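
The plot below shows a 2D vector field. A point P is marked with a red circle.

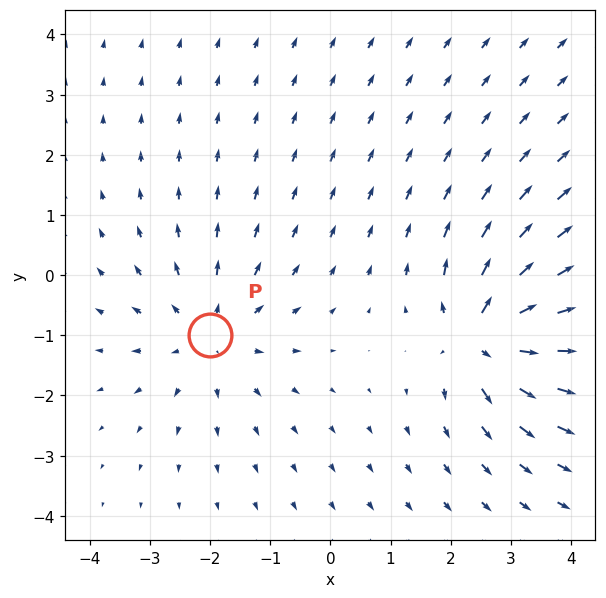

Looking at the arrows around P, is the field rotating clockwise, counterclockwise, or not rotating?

not rotating

Near P at (-2.0, -1.0) the arrows show no circulation. The curl there is ≈0.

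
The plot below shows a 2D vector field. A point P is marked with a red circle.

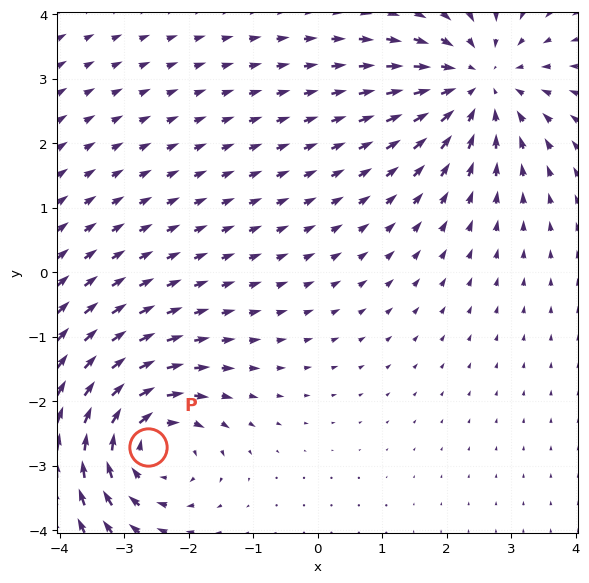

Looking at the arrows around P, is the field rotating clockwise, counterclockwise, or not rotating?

Near P at (-2.6, -2.7) the arrows circulate clockwise. The curl (z-component) there is about -4; negative curl means clockwise rotation.

clockwise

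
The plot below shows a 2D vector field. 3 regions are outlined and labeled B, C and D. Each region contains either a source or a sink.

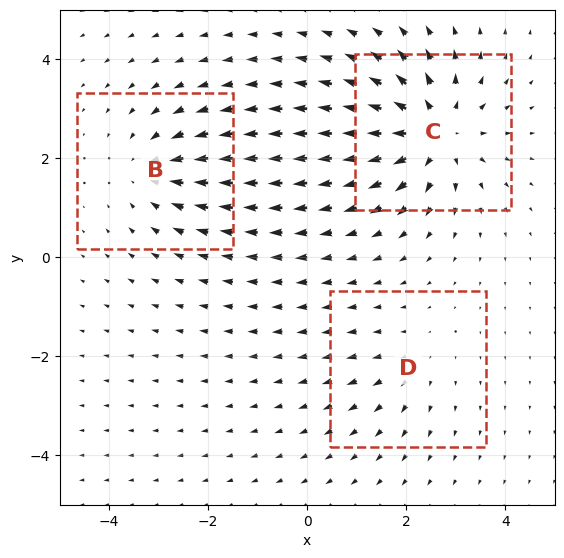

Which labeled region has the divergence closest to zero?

D

Divergence at each region's feature centre — B: about -3, C: about +5, D: about +2. Region D is closest to zero.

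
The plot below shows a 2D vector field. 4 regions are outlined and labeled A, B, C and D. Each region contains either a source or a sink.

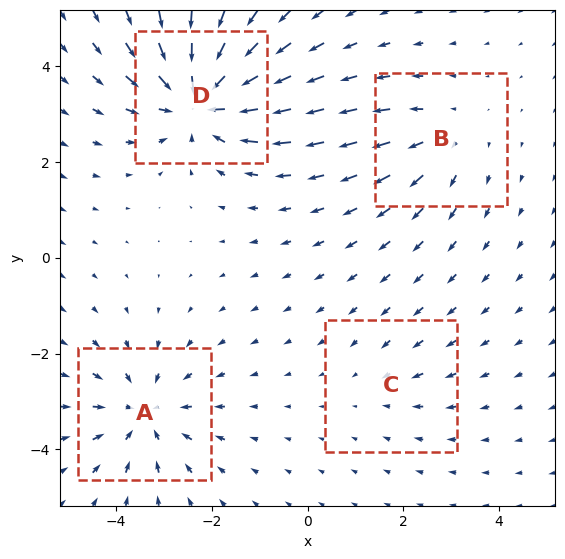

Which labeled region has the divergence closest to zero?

C

Divergence at each region's feature centre — A: about -5, B: about +3, C: about -2, D: about -7. Region C is closest to zero.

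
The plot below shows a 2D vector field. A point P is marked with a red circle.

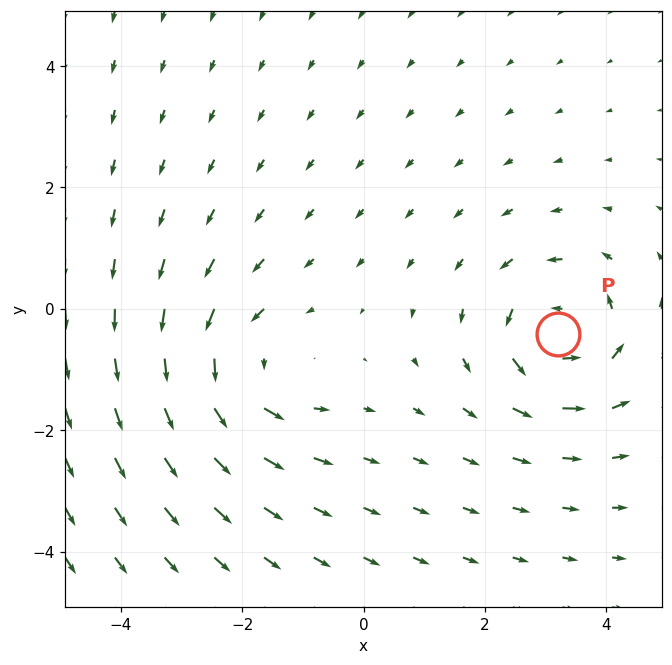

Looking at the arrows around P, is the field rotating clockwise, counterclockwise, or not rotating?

counterclockwise

Near P at (3.2, -0.4) the arrows circulate counterclockwise. The curl (z-component) there is about +6; positive curl means counterclockwise rotation.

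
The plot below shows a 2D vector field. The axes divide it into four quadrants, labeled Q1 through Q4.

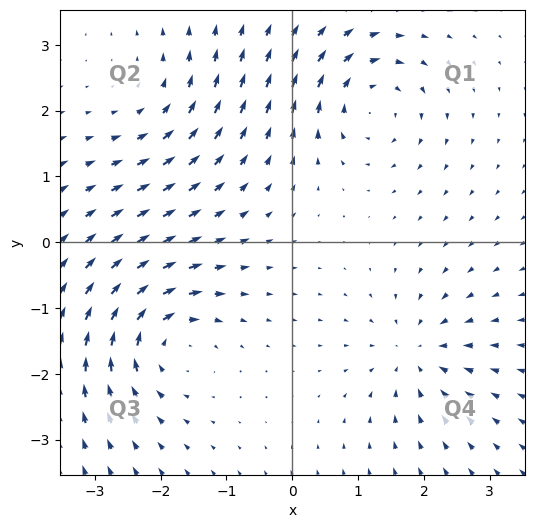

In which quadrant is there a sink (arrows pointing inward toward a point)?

The sink sits at approximately (1.9, -1.7), which lies in quadrant Q4. The divergence there is about -5, negative as expected for a sink.

Q4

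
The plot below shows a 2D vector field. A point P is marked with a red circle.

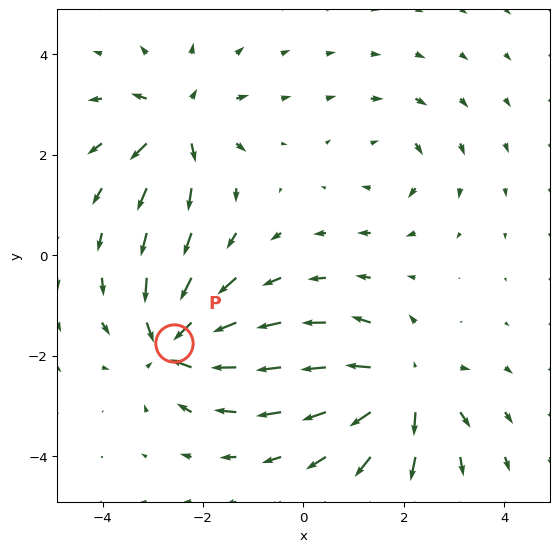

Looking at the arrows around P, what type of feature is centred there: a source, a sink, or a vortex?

At P (-2.6, -1.7) the arrows converge inward. Divergence about -6, curl ≈0 — negative divergence with near-zero curl is a sink.

sink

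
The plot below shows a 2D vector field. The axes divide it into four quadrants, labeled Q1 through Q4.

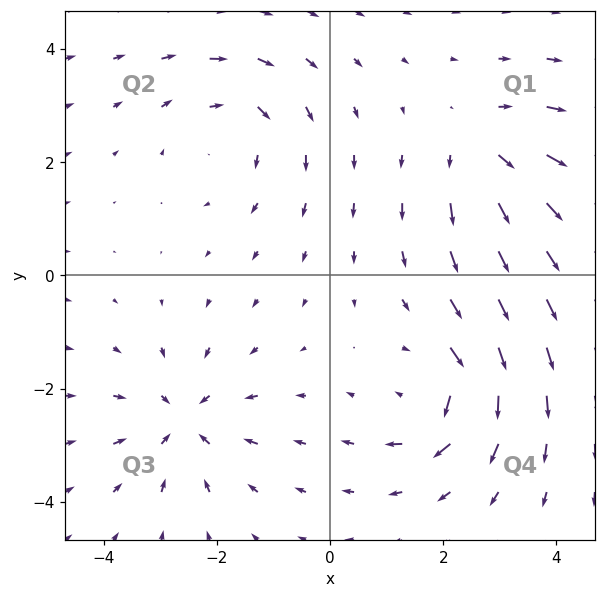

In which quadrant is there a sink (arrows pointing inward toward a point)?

The sink sits at approximately (-2.6, -2.6), which lies in quadrant Q3. The divergence there is about -5, negative as expected for a sink.

Q3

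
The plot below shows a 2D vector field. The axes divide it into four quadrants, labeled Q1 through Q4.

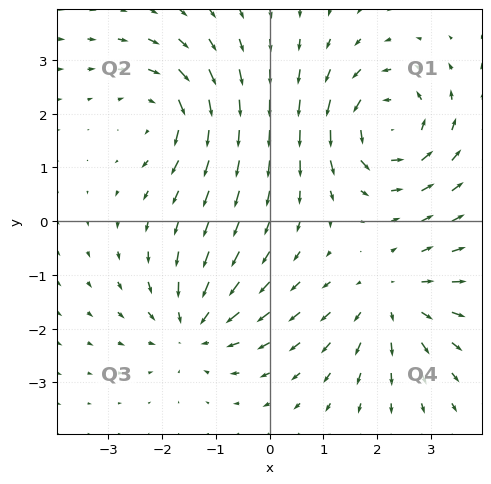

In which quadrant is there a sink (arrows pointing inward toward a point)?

The sink sits at approximately (-1.4, -2.0), which lies in quadrant Q3. The divergence there is about -4, negative as expected for a sink.

Q3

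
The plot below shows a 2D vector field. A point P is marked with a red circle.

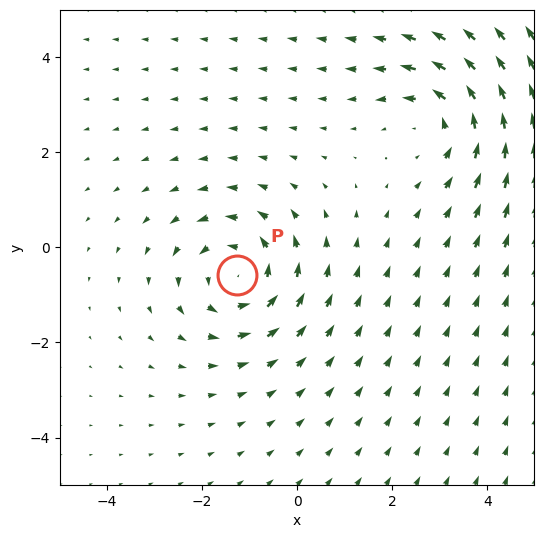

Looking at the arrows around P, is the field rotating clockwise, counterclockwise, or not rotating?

counterclockwise

Near P at (-1.3, -0.6) the arrows circulate counterclockwise. The curl (z-component) there is about +4; positive curl means counterclockwise rotation.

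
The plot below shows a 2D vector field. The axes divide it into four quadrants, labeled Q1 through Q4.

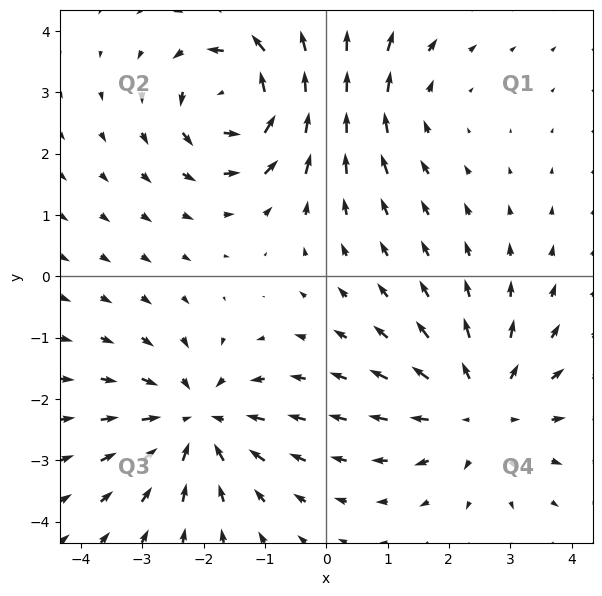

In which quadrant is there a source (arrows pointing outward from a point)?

Q4

The source sits at approximately (2.5, -2.1), which lies in quadrant Q4. The divergence there is about +4, positive as expected for a source.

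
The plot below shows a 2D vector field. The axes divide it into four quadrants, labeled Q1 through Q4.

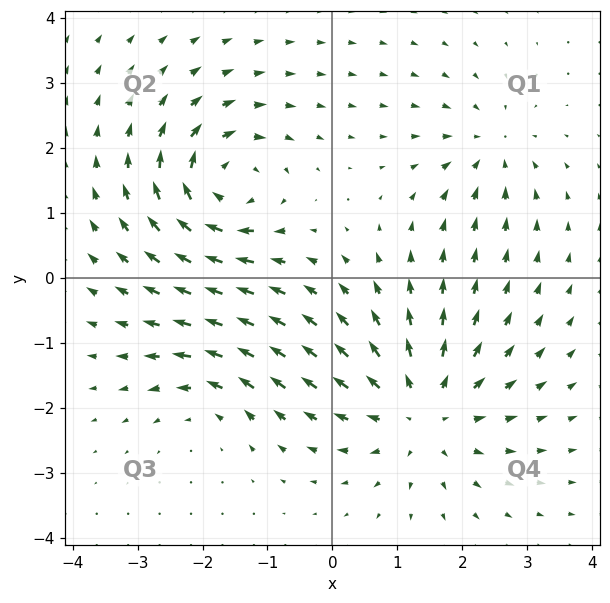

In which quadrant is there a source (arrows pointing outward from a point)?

The source sits at approximately (1.4, -2.0), which lies in quadrant Q4. The divergence there is about +5, positive as expected for a source.

Q4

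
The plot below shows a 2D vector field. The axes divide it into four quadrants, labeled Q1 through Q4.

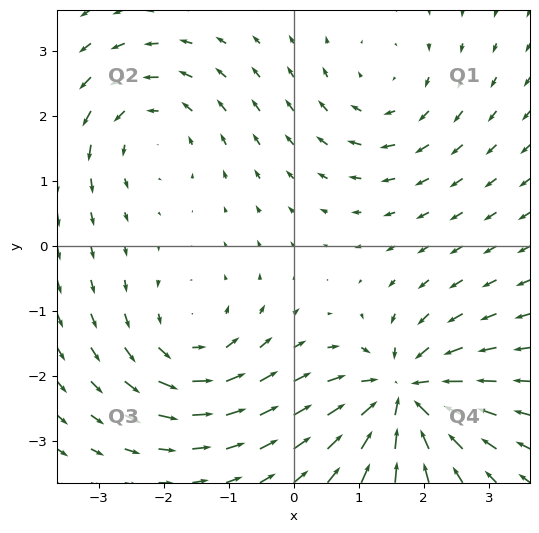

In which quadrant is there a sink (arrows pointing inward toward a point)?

Q4

The sink sits at approximately (1.7, -2.3), which lies in quadrant Q4. The divergence there is about -7, negative as expected for a sink.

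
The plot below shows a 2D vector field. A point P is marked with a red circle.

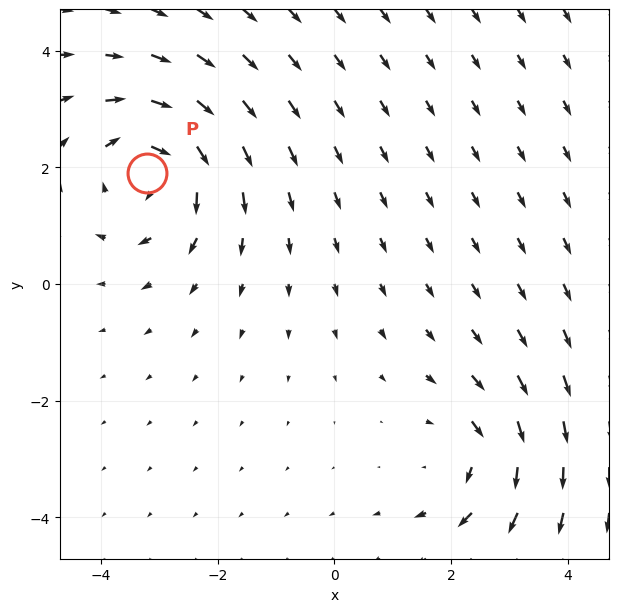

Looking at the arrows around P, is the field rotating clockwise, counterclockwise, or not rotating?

Near P at (-3.2, 1.9) the arrows circulate clockwise. The curl (z-component) there is about -4; negative curl means clockwise rotation.

clockwise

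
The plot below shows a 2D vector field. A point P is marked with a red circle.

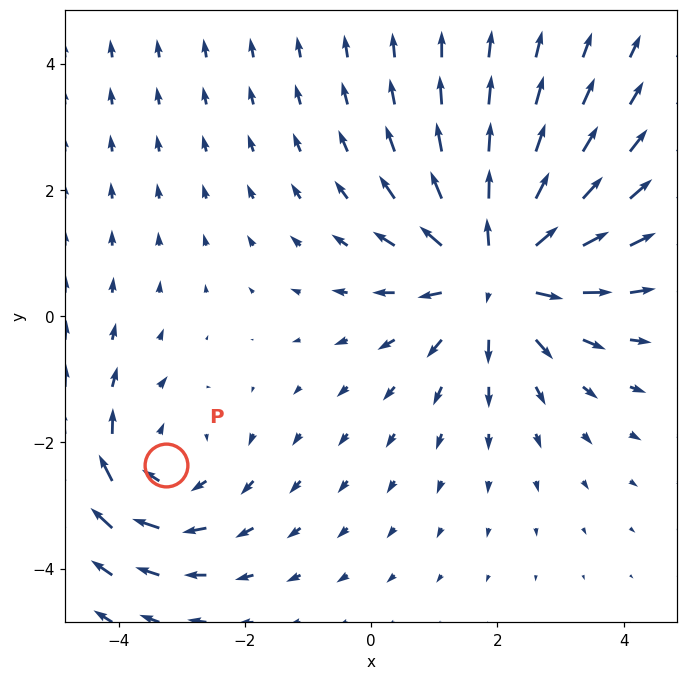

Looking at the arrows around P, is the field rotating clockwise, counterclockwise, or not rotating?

clockwise

Near P at (-3.2, -2.4) the arrows circulate clockwise. The curl (z-component) there is about -3; negative curl means clockwise rotation.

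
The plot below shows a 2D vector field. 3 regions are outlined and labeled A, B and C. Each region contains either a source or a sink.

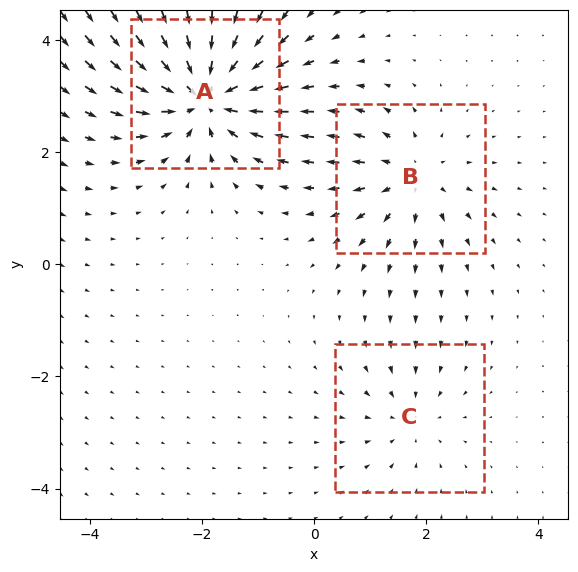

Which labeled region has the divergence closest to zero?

Divergence at each region's feature centre — A: about -6, B: about +3, C: about -2. Region C is closest to zero.

C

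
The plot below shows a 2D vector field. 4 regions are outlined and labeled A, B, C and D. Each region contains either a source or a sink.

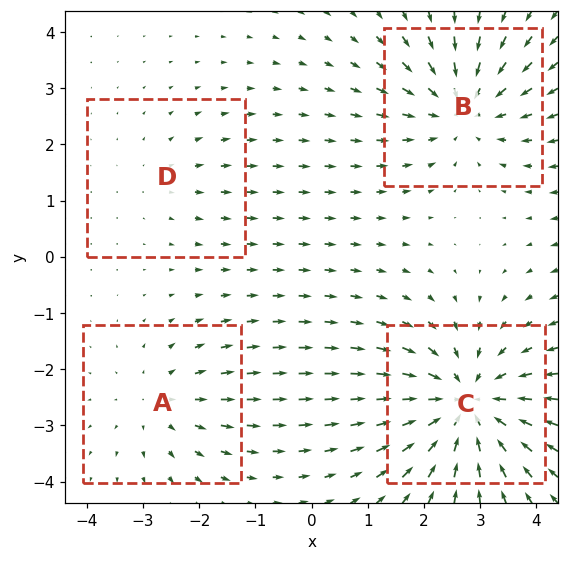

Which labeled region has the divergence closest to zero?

Divergence at each region's feature centre — A: about +3, B: about -5, C: about -6, D: about +2. Region D is closest to zero.

D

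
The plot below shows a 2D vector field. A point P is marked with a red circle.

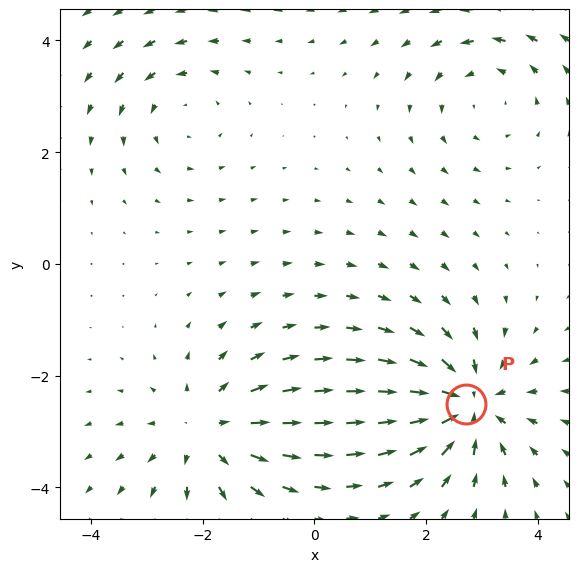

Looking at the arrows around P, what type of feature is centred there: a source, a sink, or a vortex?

sink

At P (2.7, -2.5) the arrows converge inward. Divergence about -6, curl ≈0 — negative divergence with near-zero curl is a sink.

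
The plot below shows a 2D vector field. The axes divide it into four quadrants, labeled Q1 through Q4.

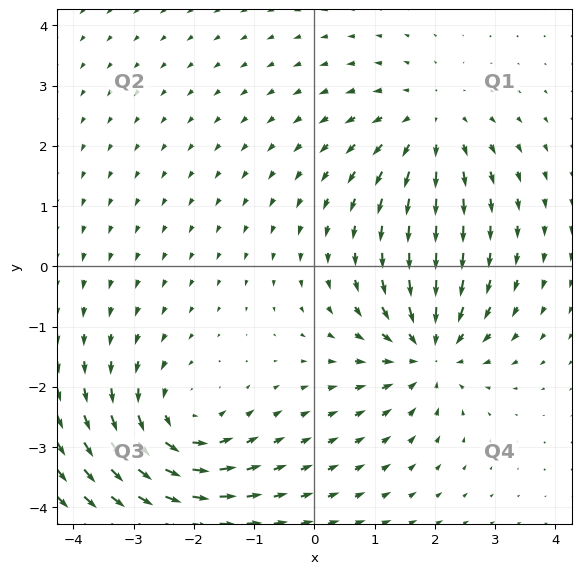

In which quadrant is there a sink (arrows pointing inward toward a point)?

The sink sits at approximately (1.9, -1.4), which lies in quadrant Q4. The divergence there is about -5, negative as expected for a sink.

Q4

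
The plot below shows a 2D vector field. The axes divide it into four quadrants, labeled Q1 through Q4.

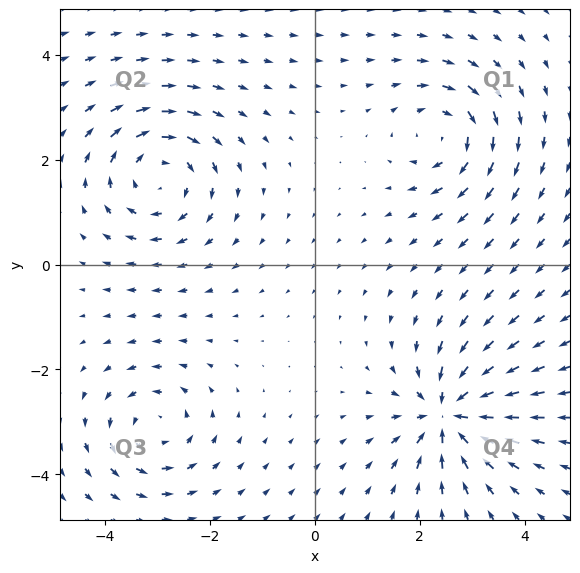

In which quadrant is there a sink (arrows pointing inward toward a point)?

The sink sits at approximately (2.6, -2.9), which lies in quadrant Q4. The divergence there is about -6, negative as expected for a sink.

Q4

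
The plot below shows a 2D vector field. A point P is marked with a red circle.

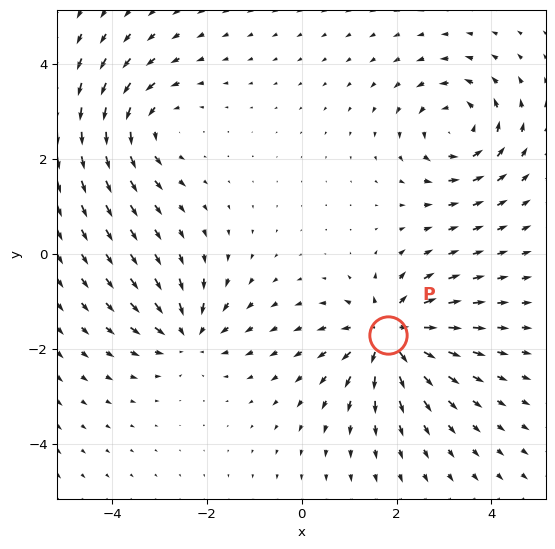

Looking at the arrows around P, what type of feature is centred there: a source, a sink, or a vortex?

At P (1.8, -1.7) the arrows spread outward. Divergence about +7, curl ≈0 — positive divergence with near-zero curl is a source.

source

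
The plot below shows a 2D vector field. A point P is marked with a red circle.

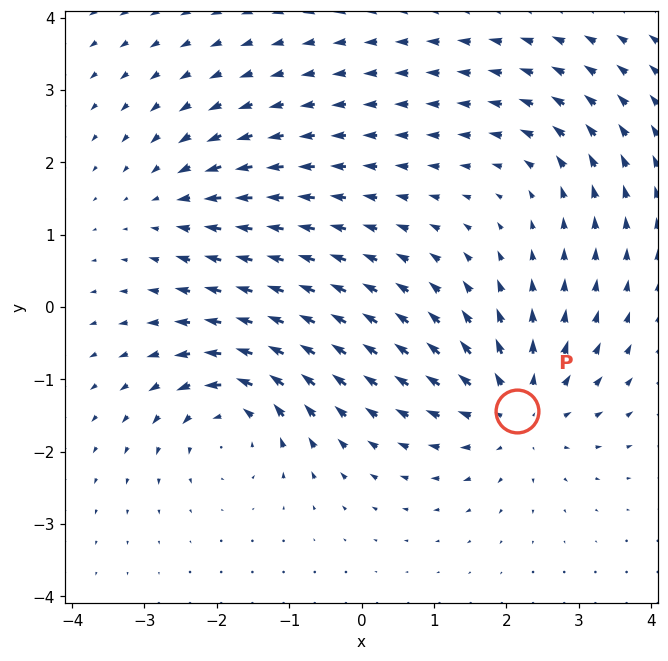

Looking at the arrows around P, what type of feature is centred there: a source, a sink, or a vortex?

source

At P (2.1, -1.4) the arrows spread outward. Divergence about +5, curl ≈0 — positive divergence with near-zero curl is a source.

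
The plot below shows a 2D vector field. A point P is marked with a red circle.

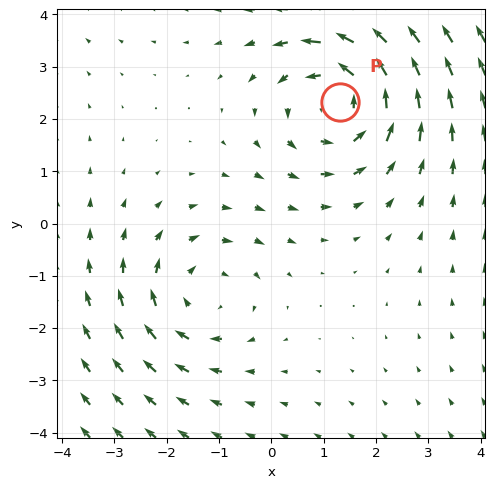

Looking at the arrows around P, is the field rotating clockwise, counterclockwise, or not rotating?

Near P at (1.3, 2.3) the arrows circulate counterclockwise. The curl (z-component) there is about +3; positive curl means counterclockwise rotation.

counterclockwise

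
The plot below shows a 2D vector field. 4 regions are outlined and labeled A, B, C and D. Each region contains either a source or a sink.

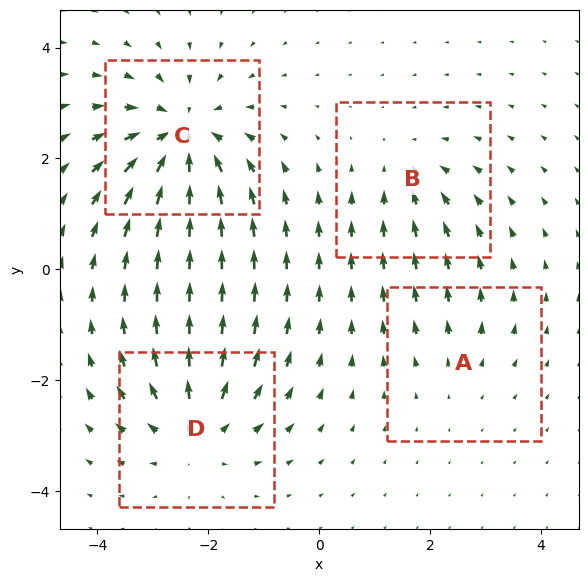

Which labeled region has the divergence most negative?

C

Divergence at each region's feature centre — A: about +2, B: about -3, C: about -6, D: about +5. Region C is most negative.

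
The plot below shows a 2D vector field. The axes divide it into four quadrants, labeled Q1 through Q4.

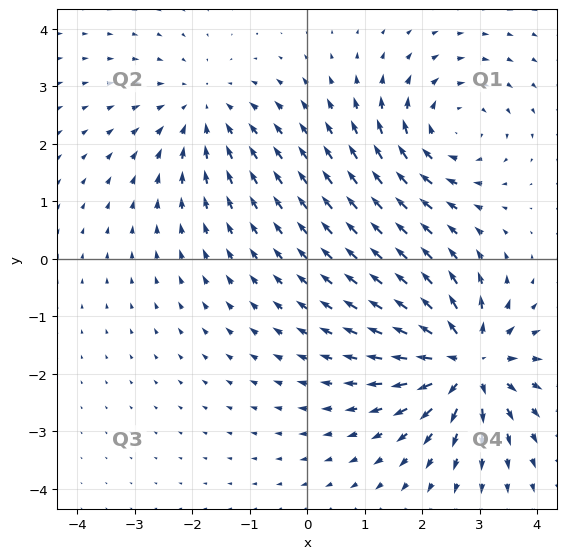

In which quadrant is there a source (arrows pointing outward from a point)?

The source sits at approximately (2.8, -1.8), which lies in quadrant Q4. The divergence there is about +6, positive as expected for a source.

Q4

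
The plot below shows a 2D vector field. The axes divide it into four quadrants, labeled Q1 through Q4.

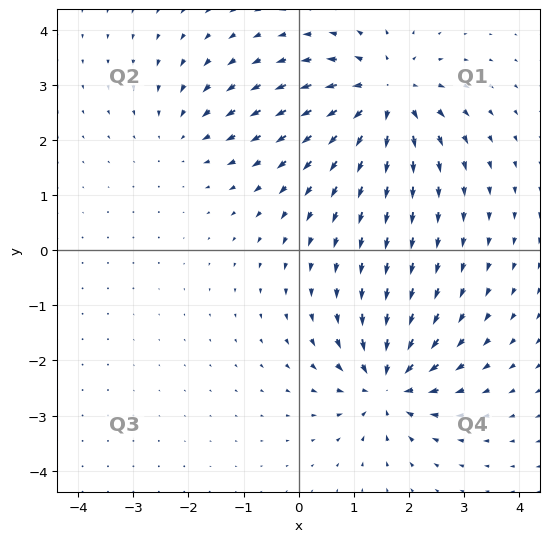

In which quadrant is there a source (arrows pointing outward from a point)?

Q1

The source sits at approximately (1.6, 2.8), which lies in quadrant Q1. The divergence there is about +6, positive as expected for a source.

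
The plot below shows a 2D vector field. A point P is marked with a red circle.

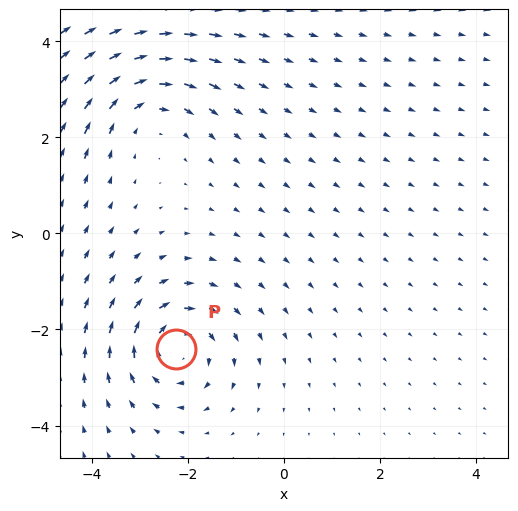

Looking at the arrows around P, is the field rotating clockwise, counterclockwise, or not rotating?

clockwise

Near P at (-2.3, -2.4) the arrows circulate clockwise. The curl (z-component) there is about -3; negative curl means clockwise rotation.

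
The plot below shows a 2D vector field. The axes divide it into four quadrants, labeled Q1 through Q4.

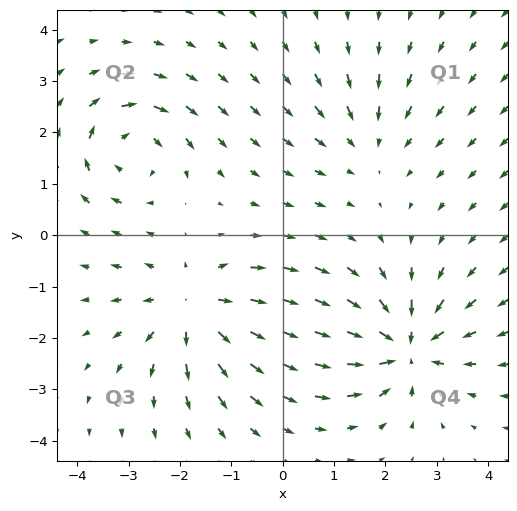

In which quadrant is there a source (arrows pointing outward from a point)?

Q3

The source sits at approximately (-1.7, -1.4), which lies in quadrant Q3. The divergence there is about +4, positive as expected for a source.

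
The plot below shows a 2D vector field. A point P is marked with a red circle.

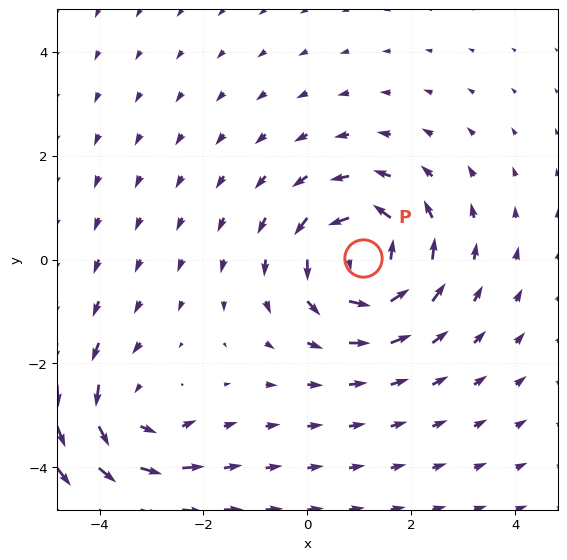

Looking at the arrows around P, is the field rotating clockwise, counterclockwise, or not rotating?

counterclockwise

Near P at (1.1, 0.0) the arrows circulate counterclockwise. The curl (z-component) there is about +5; positive curl means counterclockwise rotation.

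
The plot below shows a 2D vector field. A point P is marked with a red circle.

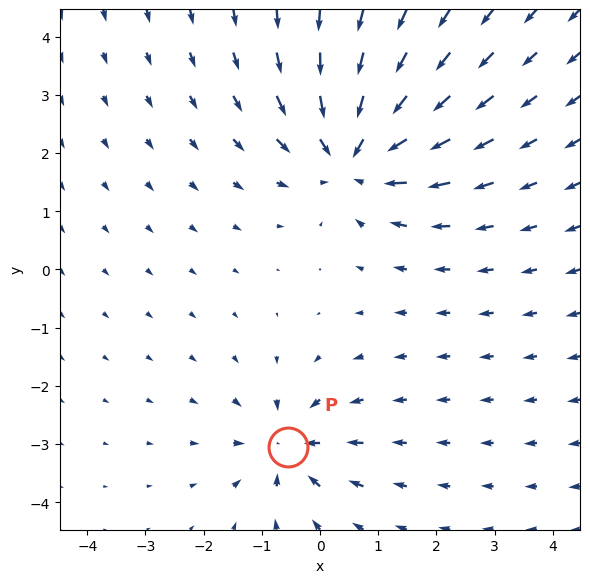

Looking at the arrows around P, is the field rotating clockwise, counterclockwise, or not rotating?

not rotating

Near P at (-0.5, -3.1) the arrows show no circulation. The curl there is ≈0.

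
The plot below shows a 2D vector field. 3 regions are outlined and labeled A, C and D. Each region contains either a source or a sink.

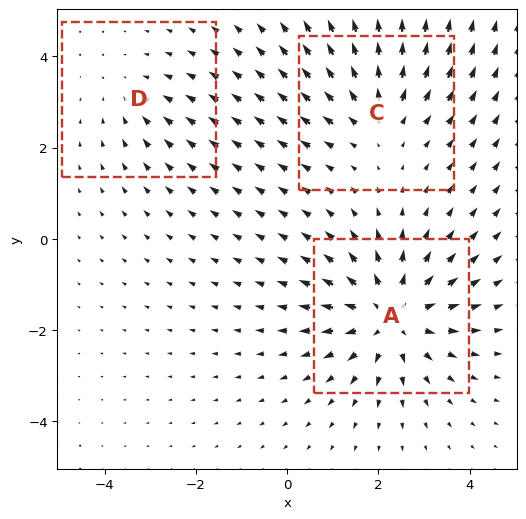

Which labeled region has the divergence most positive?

A

Divergence at each region's feature centre — A: about +4, C: about +3, D: about -2. Region A is most positive.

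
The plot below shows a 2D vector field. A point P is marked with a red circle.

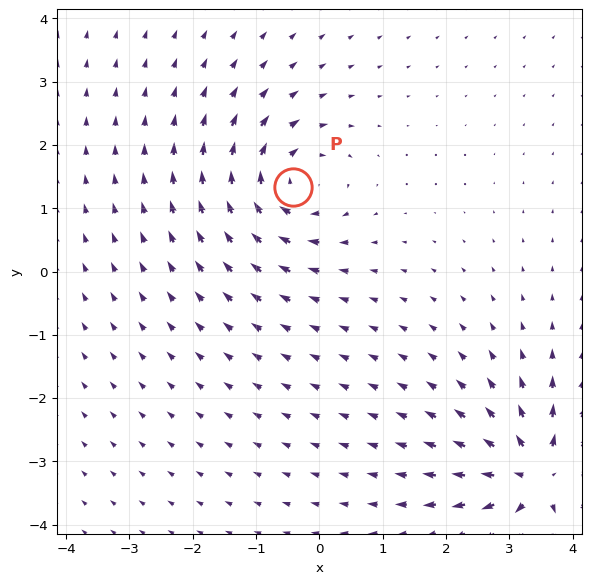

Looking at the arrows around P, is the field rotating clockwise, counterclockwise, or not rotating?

clockwise

Near P at (-0.4, 1.3) the arrows circulate clockwise. The curl (z-component) there is about -4; negative curl means clockwise rotation.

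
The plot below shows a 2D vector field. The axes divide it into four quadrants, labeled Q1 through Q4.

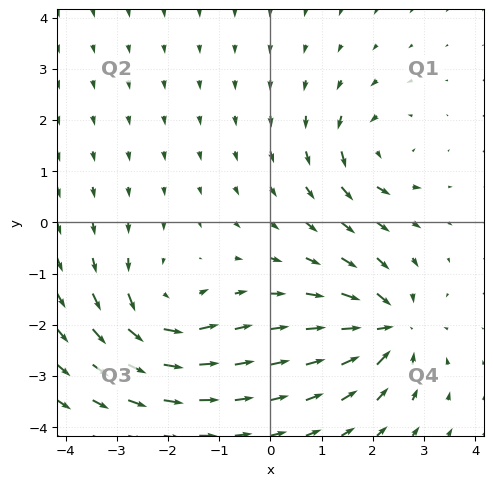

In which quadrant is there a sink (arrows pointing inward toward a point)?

The sink sits at approximately (2.3, -2.0), which lies in quadrant Q4. The divergence there is about -6, negative as expected for a sink.

Q4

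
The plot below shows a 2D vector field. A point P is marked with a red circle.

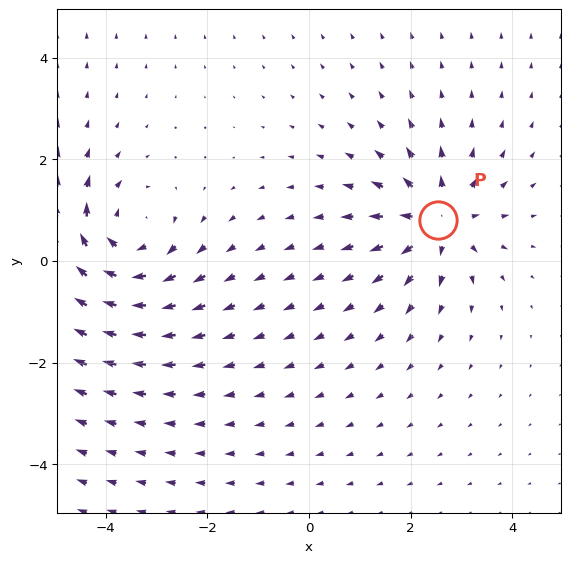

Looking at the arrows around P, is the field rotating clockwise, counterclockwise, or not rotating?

Near P at (2.5, 0.8) the arrows show no circulation. The curl there is ≈0.

not rotating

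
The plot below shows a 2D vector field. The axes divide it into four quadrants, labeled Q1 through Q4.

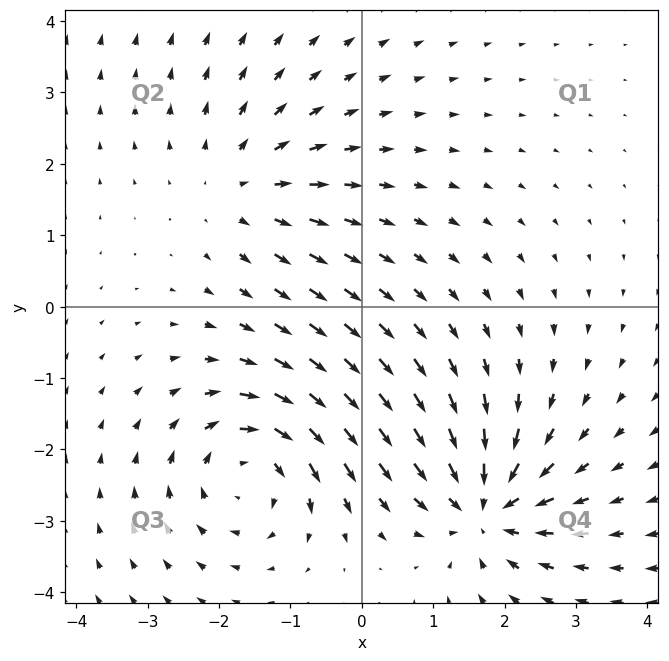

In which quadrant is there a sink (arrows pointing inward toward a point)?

The sink sits at approximately (1.7, -2.8), which lies in quadrant Q4. The divergence there is about -6, negative as expected for a sink.

Q4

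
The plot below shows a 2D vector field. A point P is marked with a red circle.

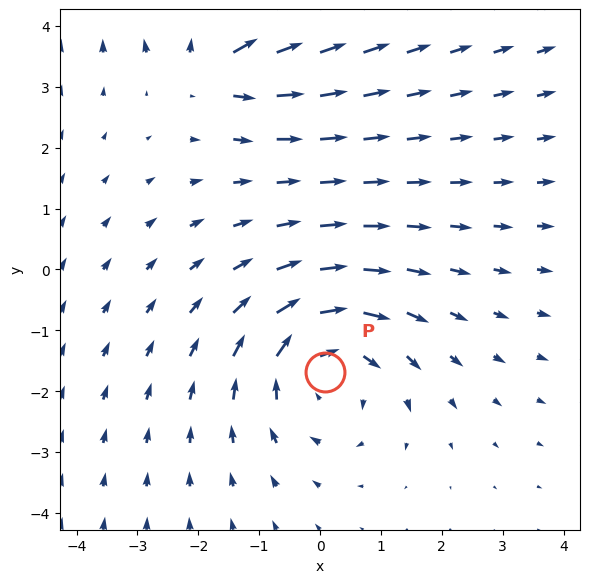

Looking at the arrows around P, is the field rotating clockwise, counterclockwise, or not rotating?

Near P at (0.1, -1.7) the arrows circulate clockwise. The curl (z-component) there is about -4; negative curl means clockwise rotation.

clockwise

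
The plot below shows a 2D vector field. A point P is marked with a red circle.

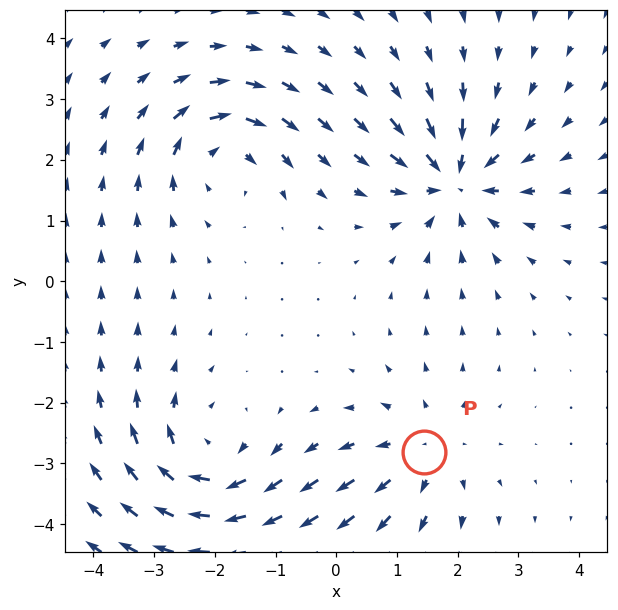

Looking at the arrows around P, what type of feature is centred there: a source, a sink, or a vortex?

At P (1.5, -2.8) the arrows spread outward. Divergence about +4, curl ≈0 — positive divergence with near-zero curl is a source.

source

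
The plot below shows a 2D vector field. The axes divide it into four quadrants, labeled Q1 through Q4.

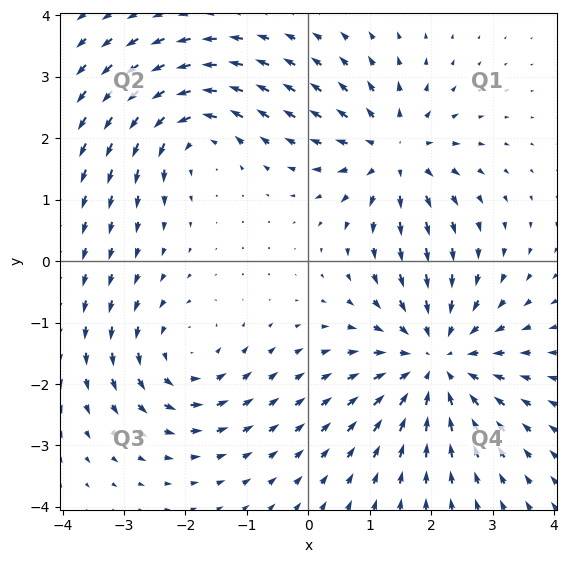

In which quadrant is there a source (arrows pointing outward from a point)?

The source sits at approximately (1.4, 1.8), which lies in quadrant Q1. The divergence there is about +4, positive as expected for a source.

Q1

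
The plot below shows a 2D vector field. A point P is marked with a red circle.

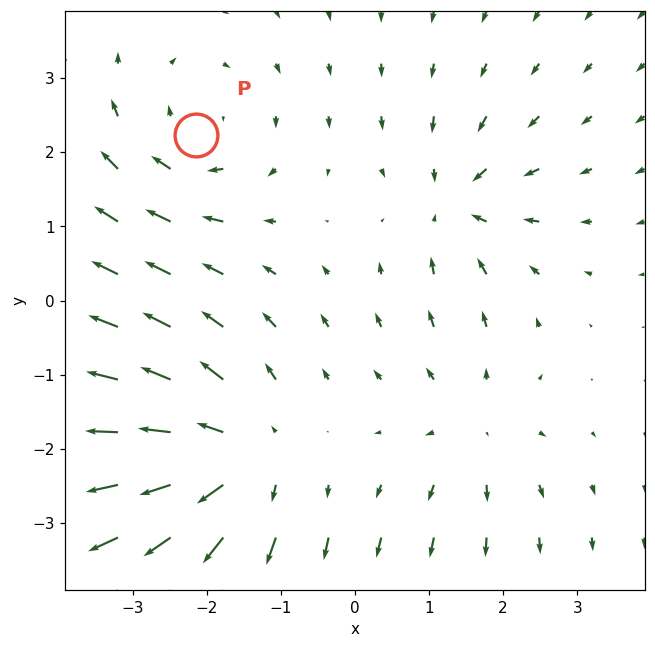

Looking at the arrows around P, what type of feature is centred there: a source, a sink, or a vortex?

vortex

At P (-2.2, 2.2) the arrows circulate clockwise. Divergence ≈0, curl about -3 — near-zero divergence with nonzero curl is a vortex.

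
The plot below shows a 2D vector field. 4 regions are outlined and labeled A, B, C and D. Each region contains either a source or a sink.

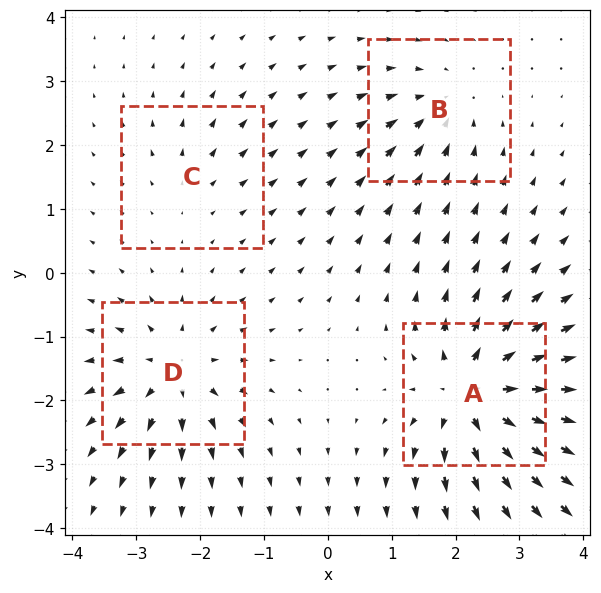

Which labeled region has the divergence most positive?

A

Divergence at each region's feature centre — A: about +9, B: about -4, C: about +2, D: about +6. Region A is most positive.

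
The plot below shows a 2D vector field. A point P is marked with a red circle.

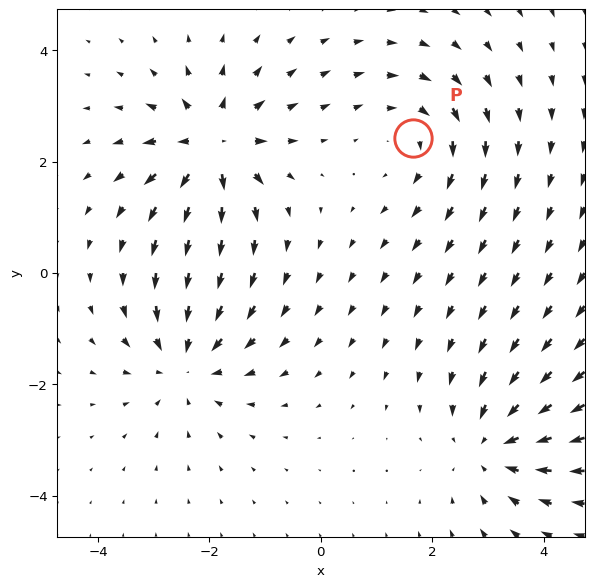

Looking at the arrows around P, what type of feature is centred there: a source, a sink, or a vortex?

vortex

At P (1.7, 2.4) the arrows circulate clockwise. Divergence ≈0, curl about -3 — near-zero divergence with nonzero curl is a vortex.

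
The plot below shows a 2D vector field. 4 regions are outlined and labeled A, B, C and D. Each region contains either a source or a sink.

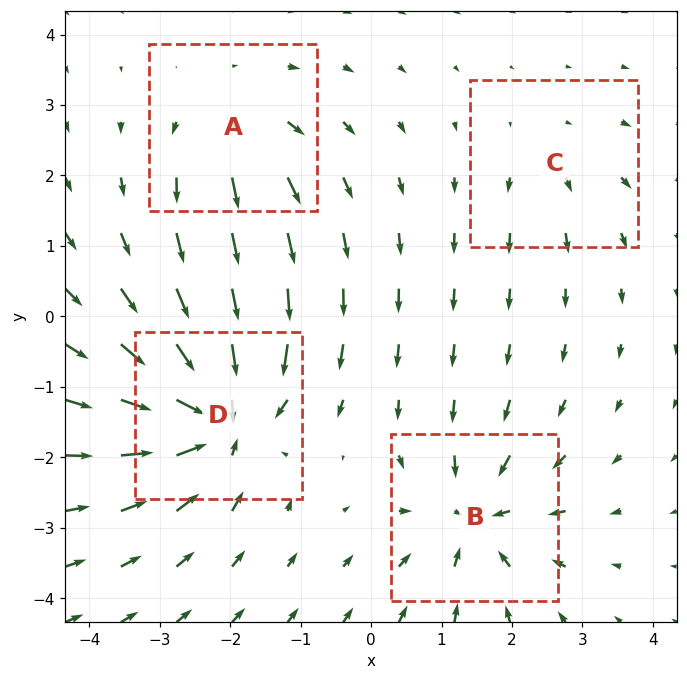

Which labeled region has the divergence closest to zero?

C

Divergence at each region's feature centre — A: about +4, B: about -6, C: about +3, D: about -9. Region C is closest to zero.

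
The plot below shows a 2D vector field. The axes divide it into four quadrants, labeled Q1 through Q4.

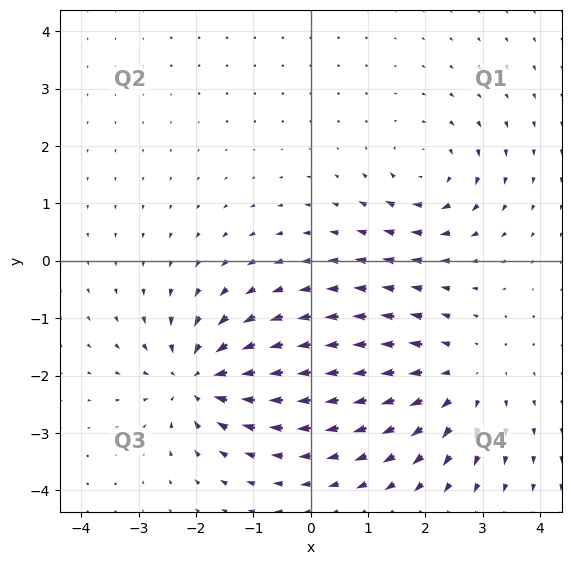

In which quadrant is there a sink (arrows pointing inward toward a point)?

The sink sits at approximately (-2.0, -2.1), which lies in quadrant Q3. The divergence there is about -6, negative as expected for a sink.

Q3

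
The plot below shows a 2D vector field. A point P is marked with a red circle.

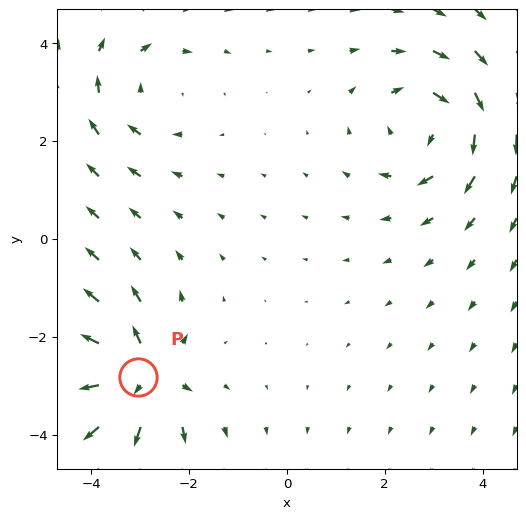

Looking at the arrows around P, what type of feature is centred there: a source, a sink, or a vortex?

source

At P (-3.0, -2.8) the arrows spread outward. Divergence about +6, curl ≈0 — positive divergence with near-zero curl is a source.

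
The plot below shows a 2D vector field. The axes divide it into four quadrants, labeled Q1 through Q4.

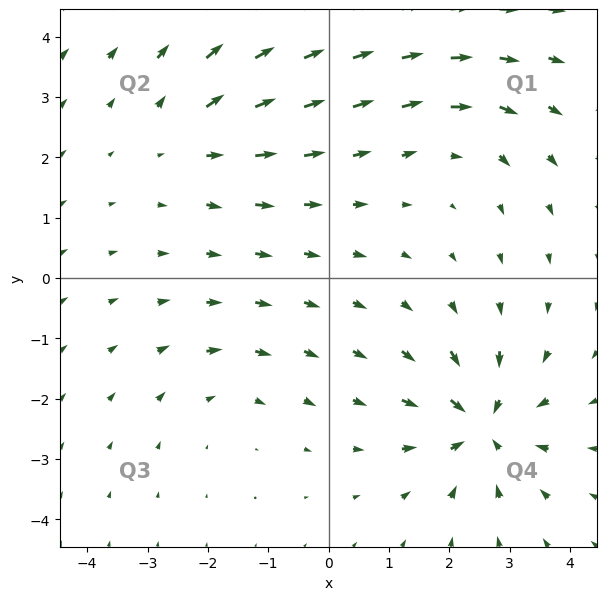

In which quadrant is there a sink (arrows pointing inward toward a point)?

Q4

The sink sits at approximately (2.5, -2.4), which lies in quadrant Q4. The divergence there is about -6, negative as expected for a sink.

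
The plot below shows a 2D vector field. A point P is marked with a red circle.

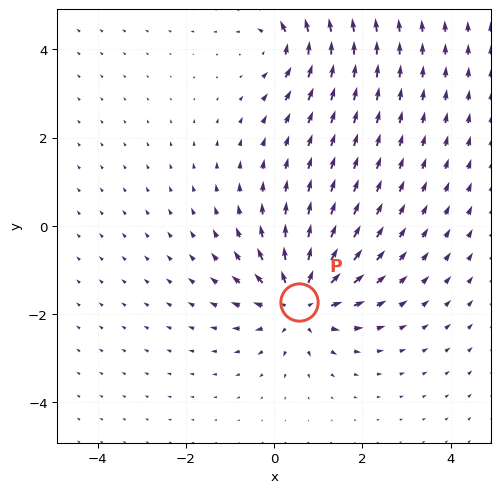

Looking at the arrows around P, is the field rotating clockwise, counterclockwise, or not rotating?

Near P at (0.6, -1.7) the arrows show no circulation. The curl there is ≈0.

not rotating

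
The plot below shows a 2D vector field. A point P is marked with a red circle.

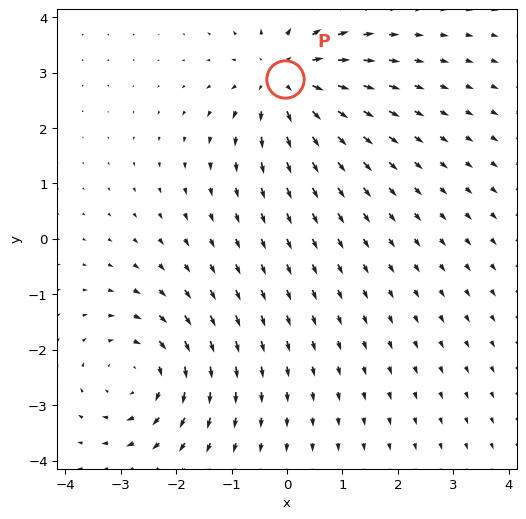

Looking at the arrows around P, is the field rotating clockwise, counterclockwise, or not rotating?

Near P at (-0.0, 2.9) the arrows show no circulation. The curl there is ≈0.

not rotating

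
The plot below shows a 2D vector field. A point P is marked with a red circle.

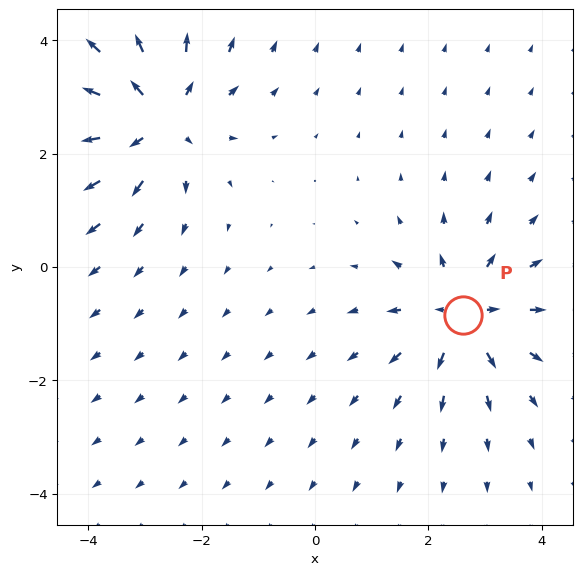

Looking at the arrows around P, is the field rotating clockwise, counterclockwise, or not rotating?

not rotating

Near P at (2.6, -0.8) the arrows show no circulation. The curl there is ≈0.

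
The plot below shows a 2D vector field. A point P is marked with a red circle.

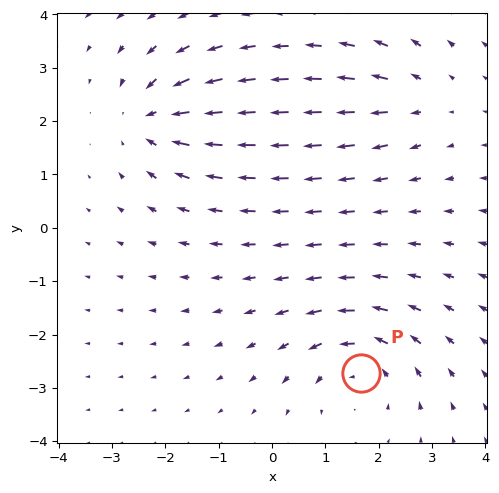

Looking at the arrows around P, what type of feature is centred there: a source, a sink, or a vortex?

At P (1.7, -2.7) the arrows circulate counterclockwise. Divergence ≈0, curl about +4 — near-zero divergence with nonzero curl is a vortex.

vortex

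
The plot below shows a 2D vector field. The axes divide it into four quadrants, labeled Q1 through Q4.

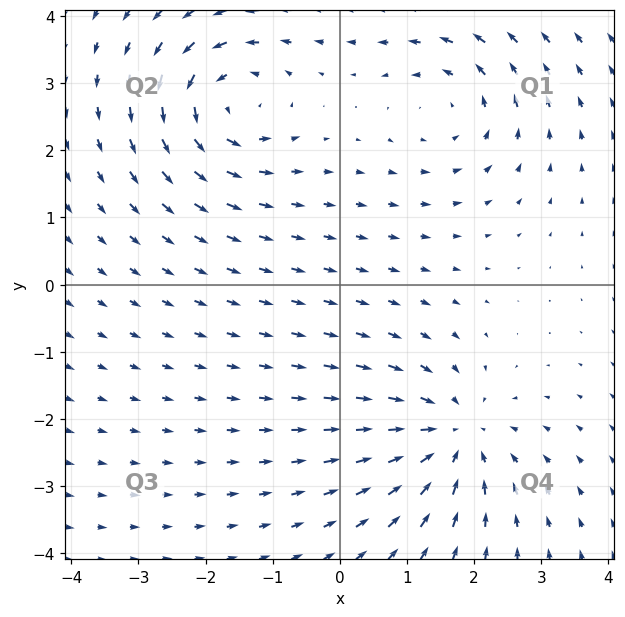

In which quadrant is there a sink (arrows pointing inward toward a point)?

The sink sits at approximately (1.7, -2.3), which lies in quadrant Q4. The divergence there is about -5, negative as expected for a sink.

Q4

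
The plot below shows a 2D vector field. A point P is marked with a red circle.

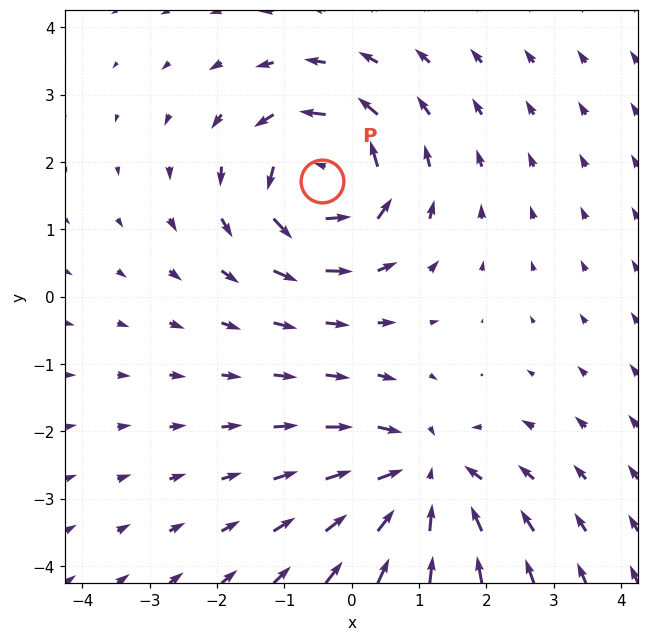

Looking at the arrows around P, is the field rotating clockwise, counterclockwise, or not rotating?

counterclockwise

Near P at (-0.4, 1.7) the arrows circulate counterclockwise. The curl (z-component) there is about +5; positive curl means counterclockwise rotation.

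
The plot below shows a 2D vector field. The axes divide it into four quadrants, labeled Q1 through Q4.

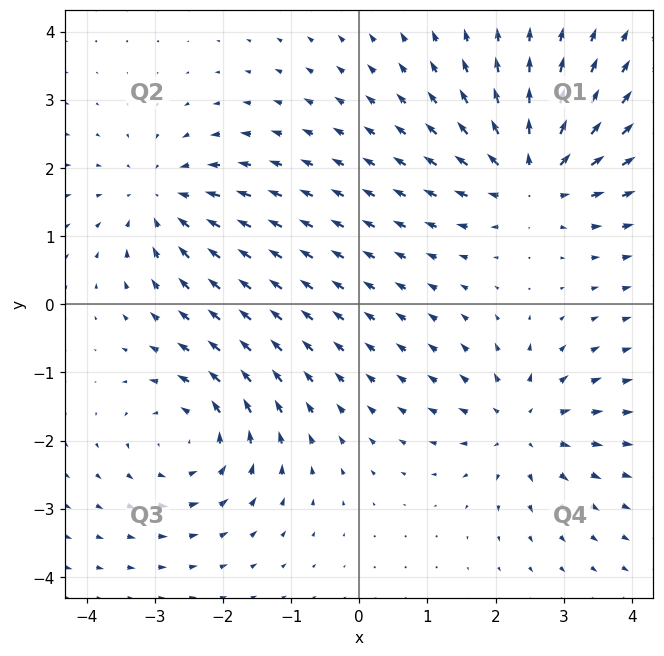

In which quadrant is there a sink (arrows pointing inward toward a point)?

Q2

The sink sits at approximately (-2.9, 1.5), which lies in quadrant Q2. The divergence there is about -4, negative as expected for a sink.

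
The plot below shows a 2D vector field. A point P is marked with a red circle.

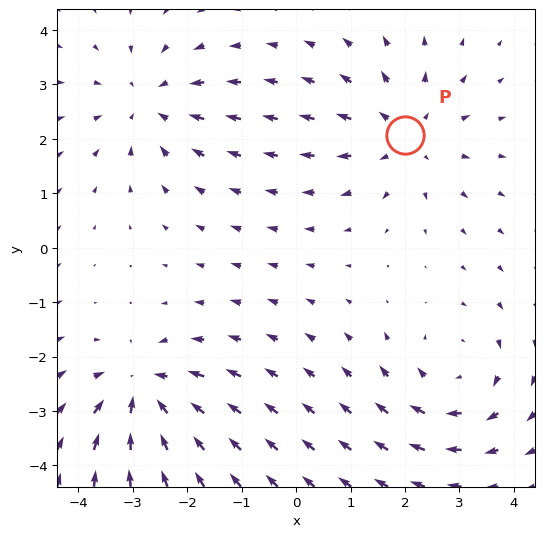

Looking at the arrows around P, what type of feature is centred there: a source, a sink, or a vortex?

At P (2.0, 2.1) the arrows spread outward. Divergence about +4, curl ≈0 — positive divergence with near-zero curl is a source.

source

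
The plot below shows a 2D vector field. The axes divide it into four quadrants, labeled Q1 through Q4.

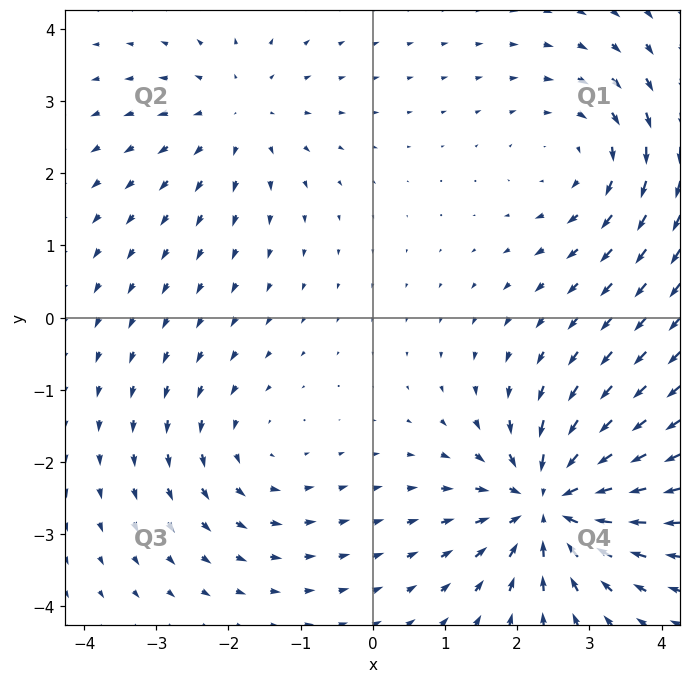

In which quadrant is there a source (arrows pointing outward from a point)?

Q2

The source sits at approximately (-1.9, 2.8), which lies in quadrant Q2. The divergence there is about +2, positive as expected for a source.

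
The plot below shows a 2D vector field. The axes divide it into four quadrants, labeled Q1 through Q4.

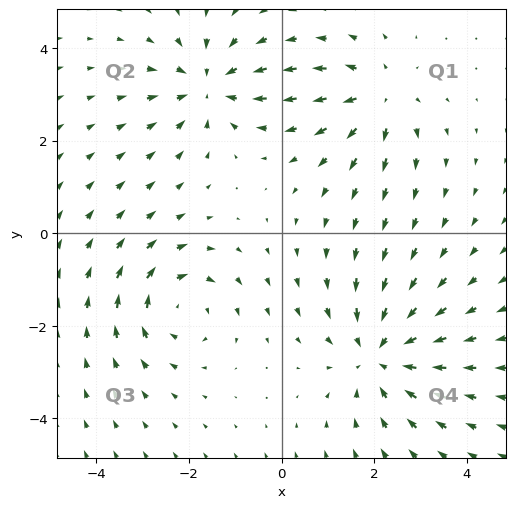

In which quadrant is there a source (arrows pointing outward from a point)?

The source sits at approximately (2.1, 2.9), which lies in quadrant Q1. The divergence there is about +4, positive as expected for a source.

Q1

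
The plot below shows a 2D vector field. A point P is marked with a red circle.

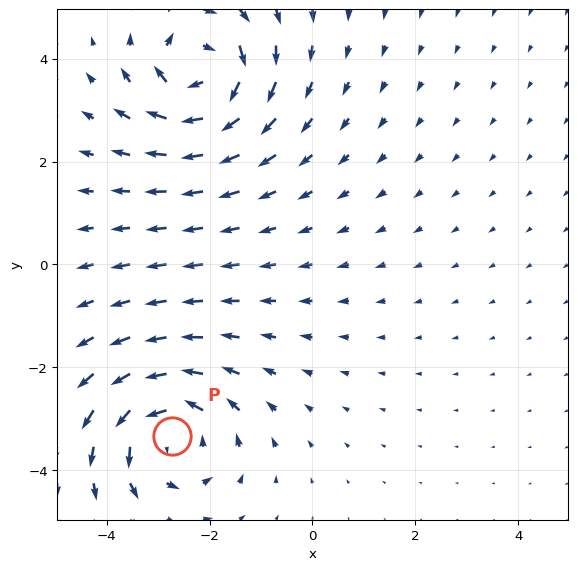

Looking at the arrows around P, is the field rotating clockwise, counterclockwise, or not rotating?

counterclockwise

Near P at (-2.7, -3.3) the arrows circulate counterclockwise. The curl (z-component) there is about +4; positive curl means counterclockwise rotation.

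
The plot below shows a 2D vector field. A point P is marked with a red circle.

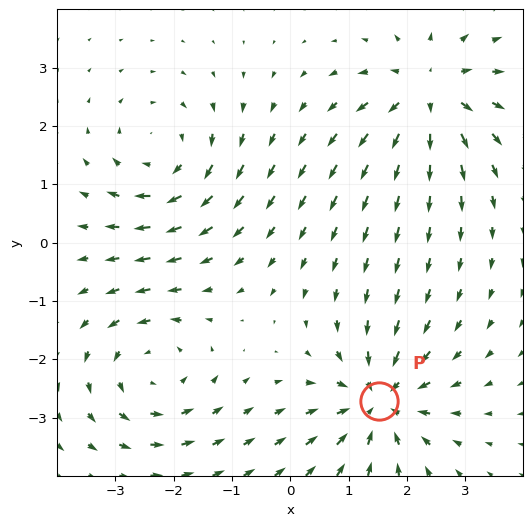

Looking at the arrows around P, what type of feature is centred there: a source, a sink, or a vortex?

At P (1.5, -2.7) the arrows converge inward. Divergence about -5, curl ≈0 — negative divergence with near-zero curl is a sink.

sink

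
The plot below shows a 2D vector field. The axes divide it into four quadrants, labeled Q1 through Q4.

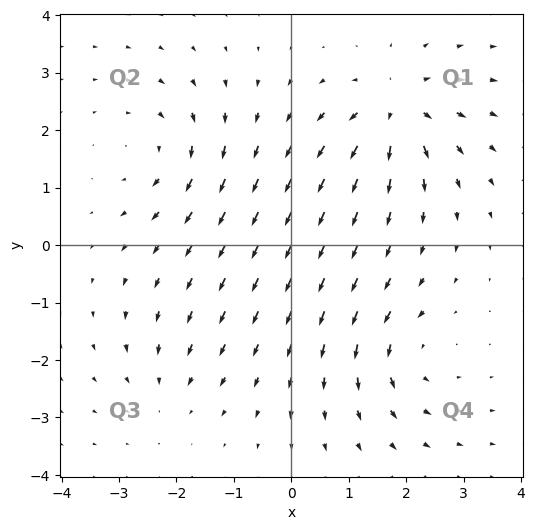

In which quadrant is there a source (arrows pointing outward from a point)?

Q1

The source sits at approximately (1.8, 2.4), which lies in quadrant Q1. The divergence there is about +7, positive as expected for a source.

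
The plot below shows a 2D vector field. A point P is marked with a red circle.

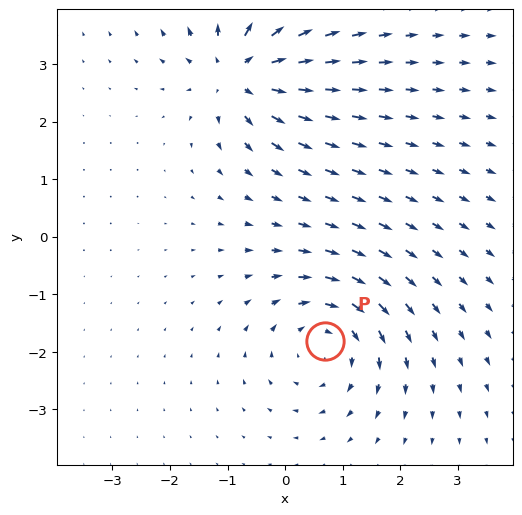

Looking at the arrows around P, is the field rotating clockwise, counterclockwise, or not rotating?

Near P at (0.7, -1.8) the arrows circulate clockwise. The curl (z-component) there is about -4; negative curl means clockwise rotation.

clockwise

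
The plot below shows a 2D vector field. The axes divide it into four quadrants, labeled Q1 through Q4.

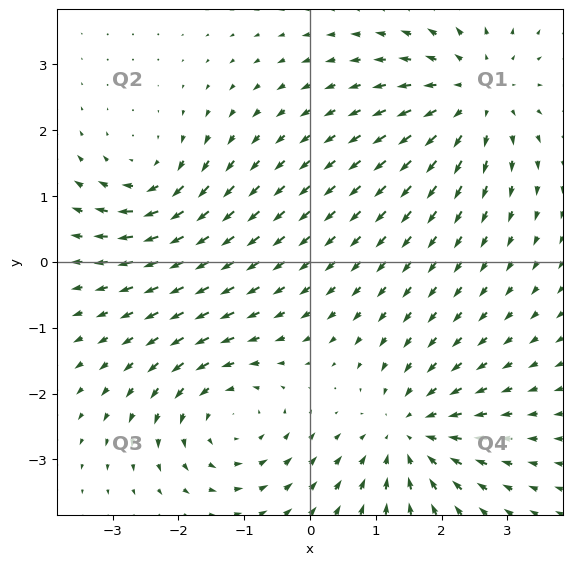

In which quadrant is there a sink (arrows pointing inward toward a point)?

Q4

The sink sits at approximately (1.5, -2.6), which lies in quadrant Q4. The divergence there is about -4, negative as expected for a sink.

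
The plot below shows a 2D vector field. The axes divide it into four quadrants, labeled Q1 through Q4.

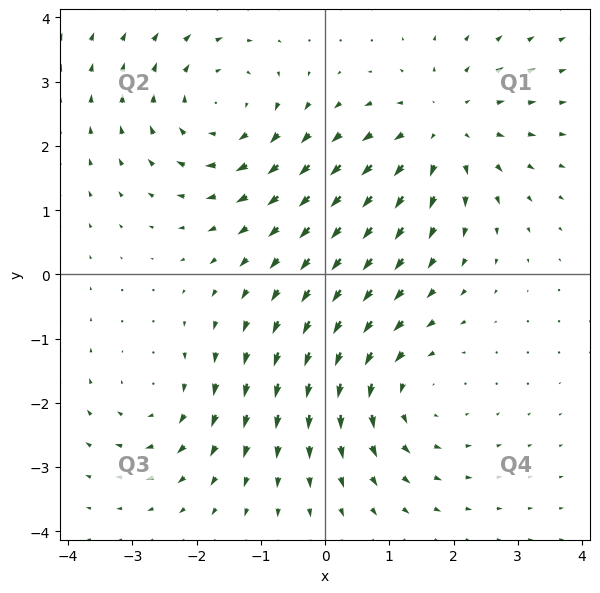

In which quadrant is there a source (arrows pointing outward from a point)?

Q1

The source sits at approximately (1.9, 2.3), which lies in quadrant Q1. The divergence there is about +4, positive as expected for a source.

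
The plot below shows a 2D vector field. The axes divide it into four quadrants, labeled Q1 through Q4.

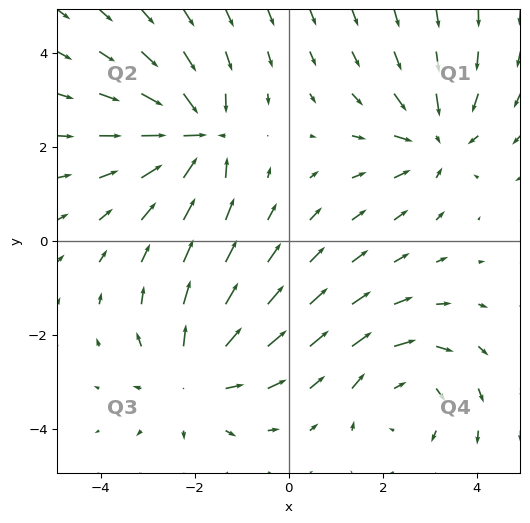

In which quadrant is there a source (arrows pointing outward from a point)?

The source sits at approximately (-2.0, -2.9), which lies in quadrant Q3. The divergence there is about +4, positive as expected for a source.

Q3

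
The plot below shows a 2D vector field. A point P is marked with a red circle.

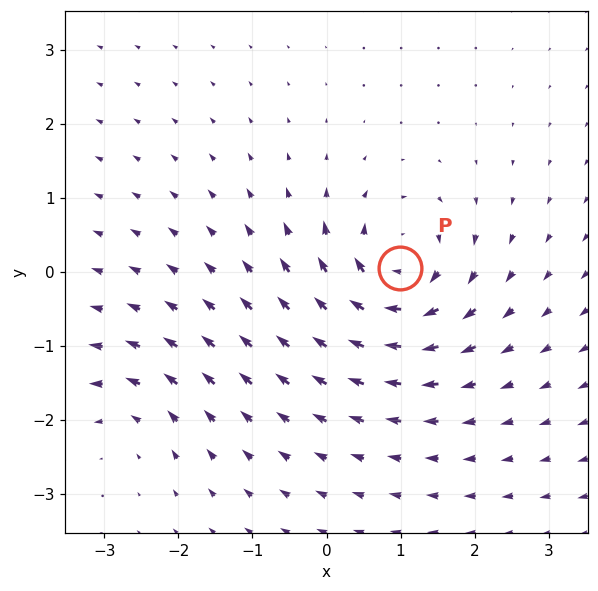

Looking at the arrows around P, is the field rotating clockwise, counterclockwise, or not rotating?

Near P at (1.0, 0.1) the arrows circulate clockwise. The curl (z-component) there is about -7; negative curl means clockwise rotation.

clockwise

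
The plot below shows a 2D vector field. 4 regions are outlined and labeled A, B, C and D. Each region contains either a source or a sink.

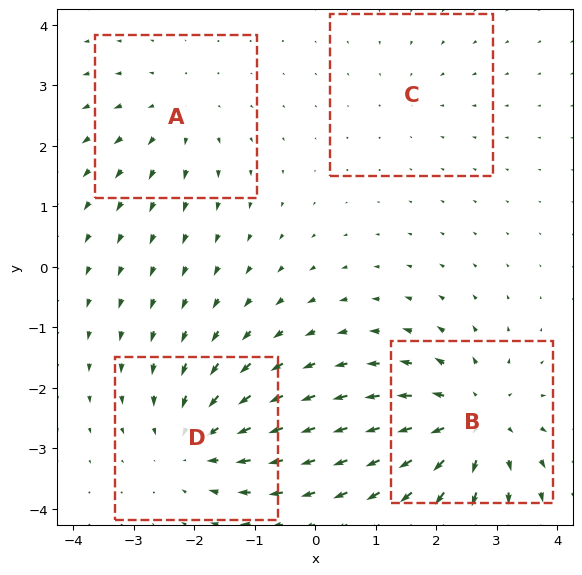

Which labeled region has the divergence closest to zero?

Divergence at each region's feature centre — A: about +3, B: about +6, C: about -2, D: about -5. Region C is closest to zero.

C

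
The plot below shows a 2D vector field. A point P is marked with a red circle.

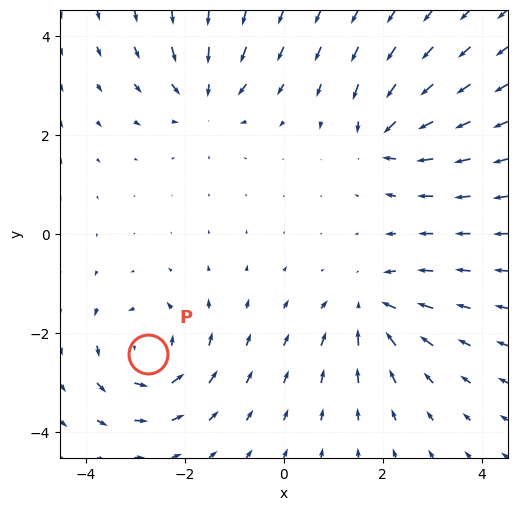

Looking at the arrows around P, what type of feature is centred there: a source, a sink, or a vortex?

At P (-2.8, -2.4) the arrows circulate counterclockwise. Divergence ≈0, curl about +5 — near-zero divergence with nonzero curl is a vortex.

vortex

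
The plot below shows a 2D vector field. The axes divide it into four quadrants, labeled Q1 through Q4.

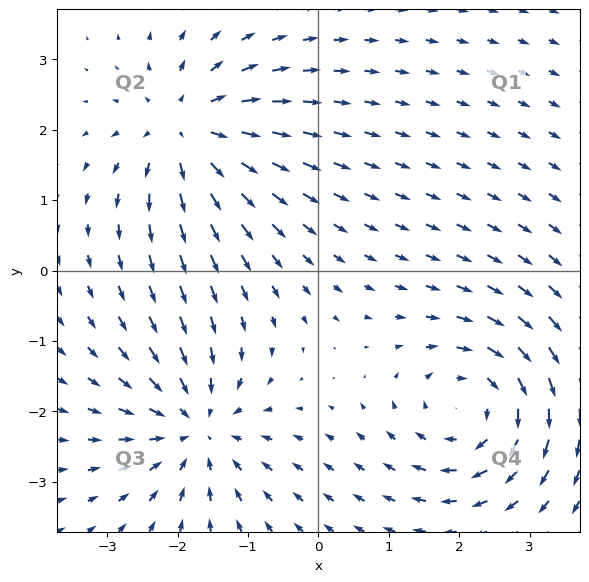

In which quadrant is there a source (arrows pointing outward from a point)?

The source sits at approximately (-1.9, 2.0), which lies in quadrant Q2. The divergence there is about +5, positive as expected for a source.

Q2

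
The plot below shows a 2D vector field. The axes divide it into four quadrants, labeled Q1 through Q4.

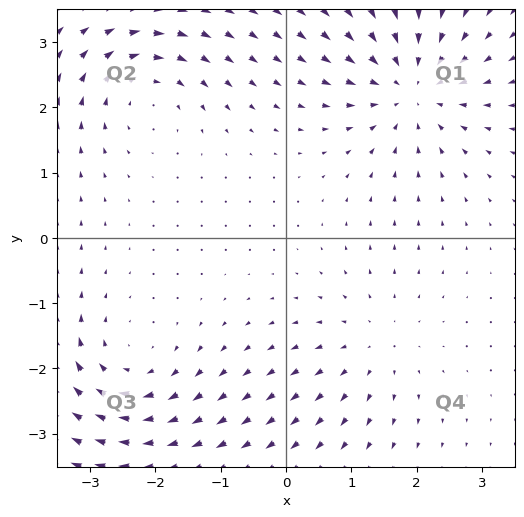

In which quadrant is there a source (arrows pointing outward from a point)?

Q4

The source sits at approximately (1.3, -1.6), which lies in quadrant Q4. The divergence there is about +3, positive as expected for a source.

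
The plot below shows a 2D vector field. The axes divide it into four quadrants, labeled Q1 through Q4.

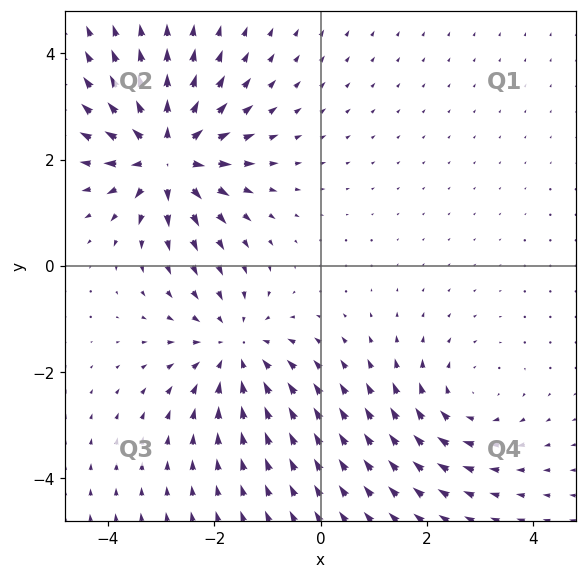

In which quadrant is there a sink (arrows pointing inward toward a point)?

Q3

The sink sits at approximately (-1.6, -1.5), which lies in quadrant Q3. The divergence there is about -3, negative as expected for a sink.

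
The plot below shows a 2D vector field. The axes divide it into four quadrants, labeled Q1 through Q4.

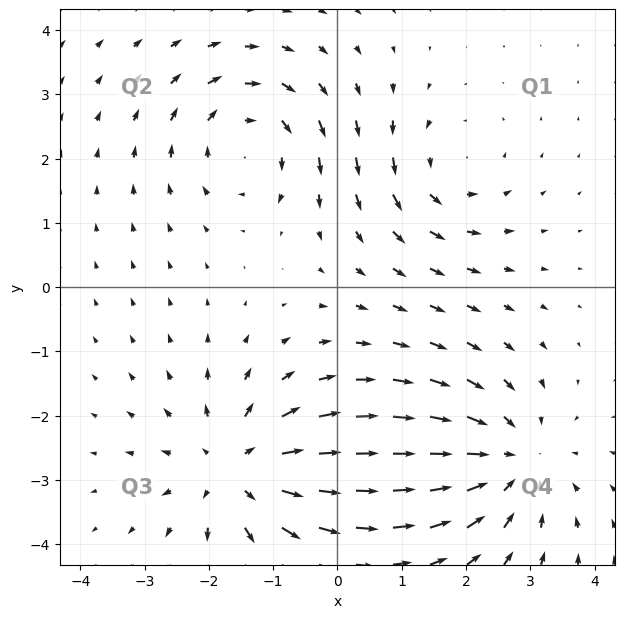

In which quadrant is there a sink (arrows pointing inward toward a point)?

The sink sits at approximately (2.7, -2.7), which lies in quadrant Q4. The divergence there is about -4, negative as expected for a sink.

Q4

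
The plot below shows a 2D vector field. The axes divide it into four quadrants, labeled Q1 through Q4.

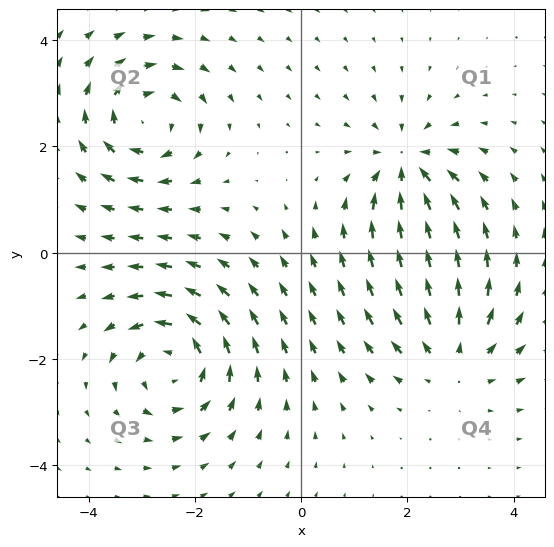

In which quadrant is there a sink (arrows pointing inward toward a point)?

The sink sits at approximately (2.0, 1.6), which lies in quadrant Q1. The divergence there is about -5, negative as expected for a sink.

Q1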